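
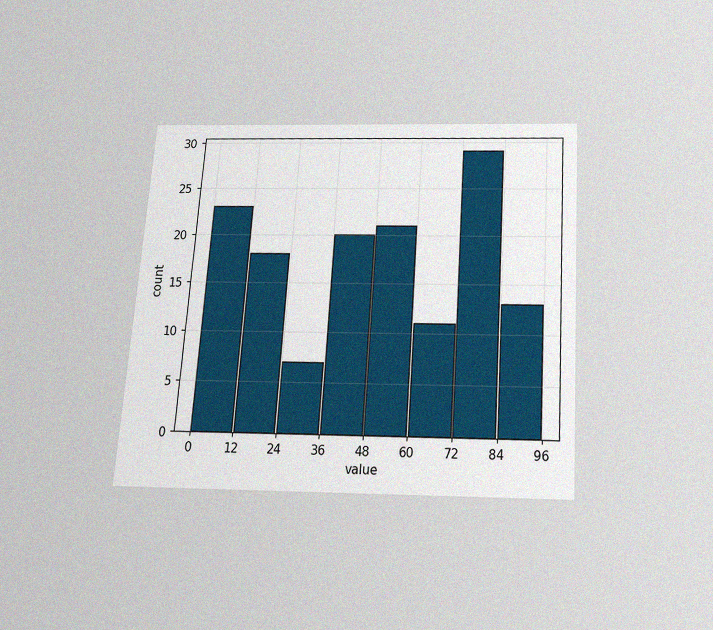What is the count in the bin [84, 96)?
The chart is tilted about 4° clockwise and viewed slightly from below, with some photo noise. The [84, 96) bin has height 13.

13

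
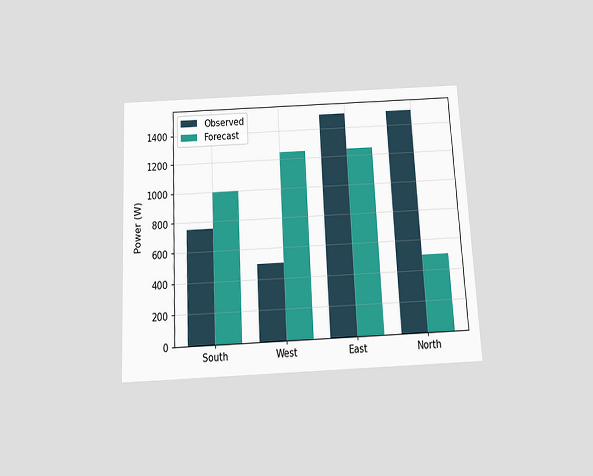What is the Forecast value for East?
1250W

The chart is tilted about 3° counter-clockwise and viewed slightly from below. The Forecast bar at East reaches 1250W on the y-axis.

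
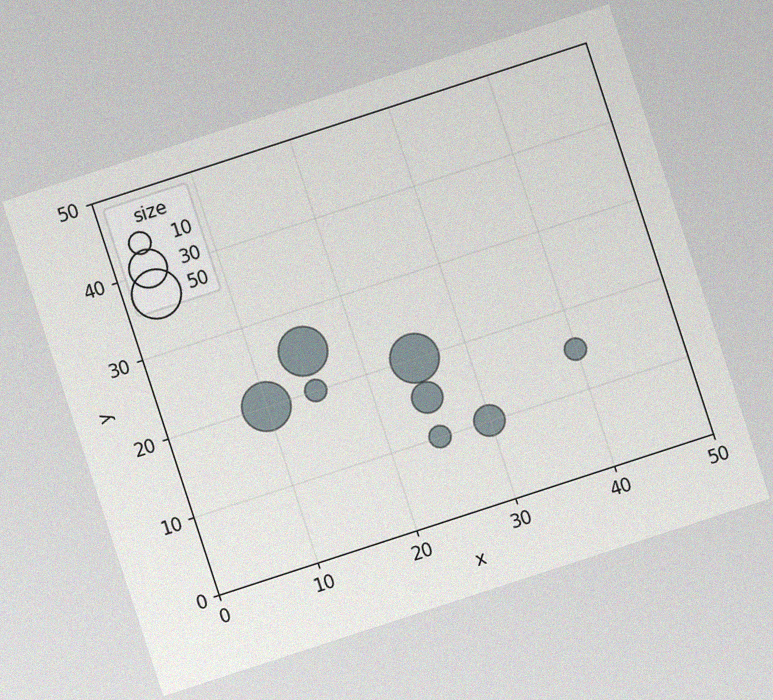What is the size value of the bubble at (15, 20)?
The chart is tilted about 18° counter-clockwise, with some photo noise. Matching the bubble at (15, 20) against the size legend gives 10.

10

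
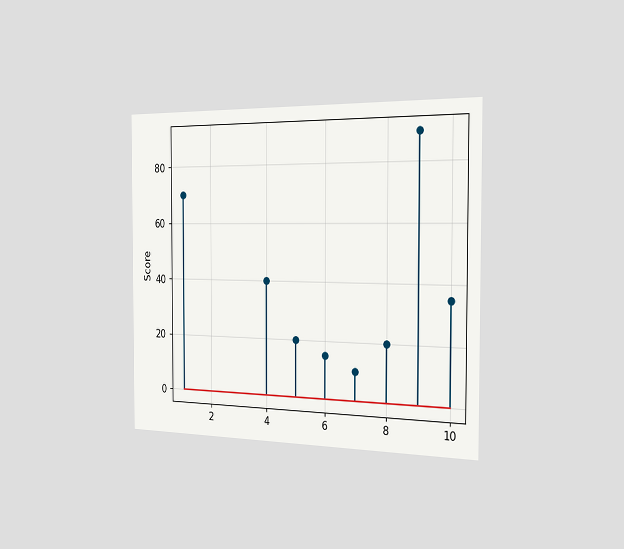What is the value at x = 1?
70

The chart is viewed slightly from the right. The stem at x=1 reaches 70.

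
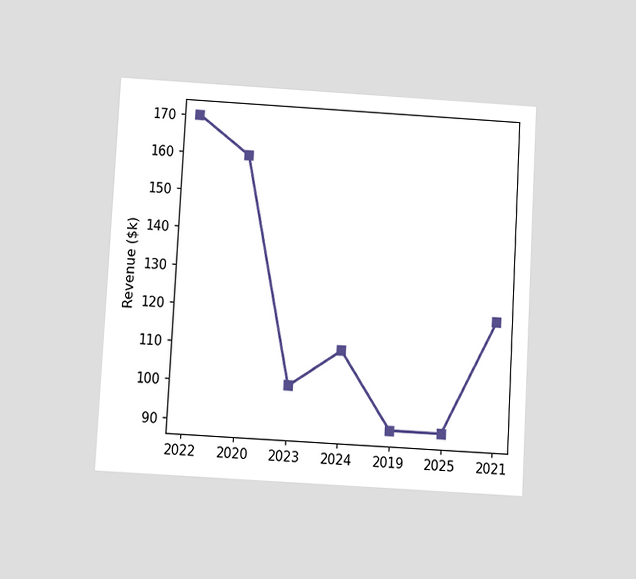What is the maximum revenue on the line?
The chart is tilted about 3° clockwise and viewed slightly from below. The highest point is at 2022, and reading across to the y-axis gives $170k.

$170k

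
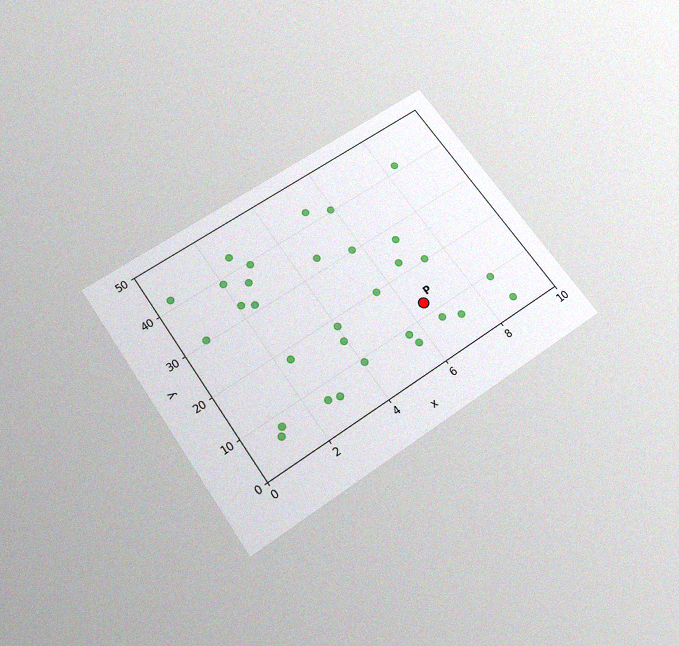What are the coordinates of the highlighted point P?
(6.5, 12.5)

The chart is tilted about 35° counter-clockwise and viewed slightly from below, with some photo noise. Following the gridlines from P to each axis, P sits at (6.5, 12.5).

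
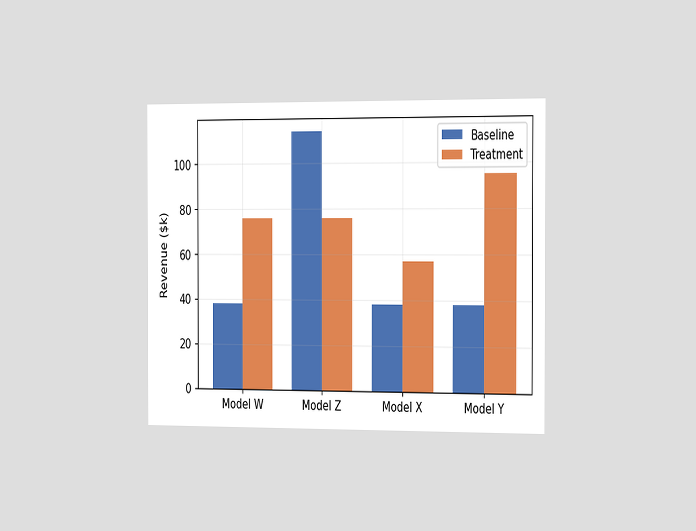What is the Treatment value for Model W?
The chart is viewed slightly from the right. The Treatment bar at Model W reaches $76k on the y-axis.

$76k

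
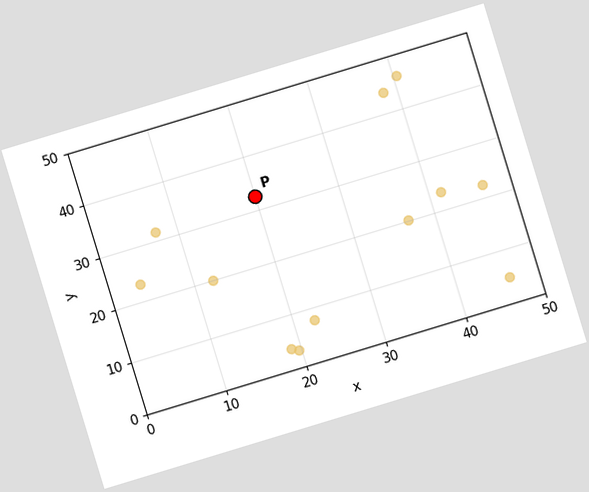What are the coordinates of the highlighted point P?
(20, 32.5)

The chart is tilted about 17° counter-clockwise. Following the gridlines from P to each axis, P sits at (20, 32.5).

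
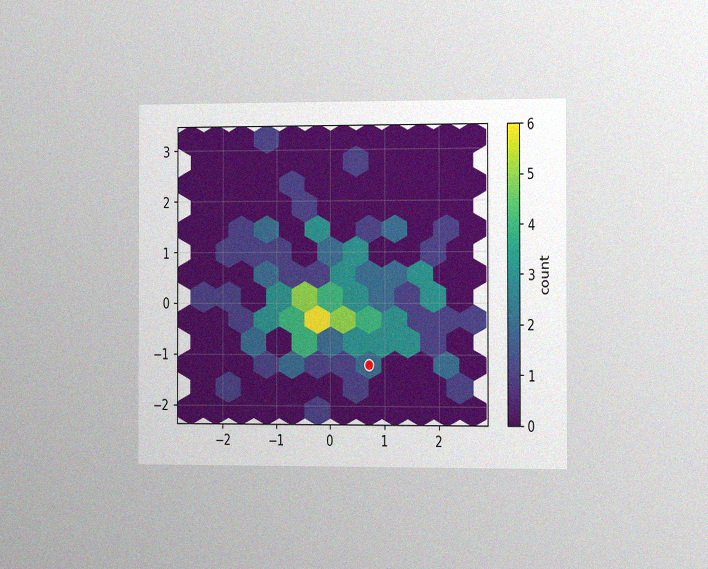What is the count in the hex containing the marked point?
2

The chart is viewed slightly from the right, with some photo noise. The marked hex reads 2 on the colorbar.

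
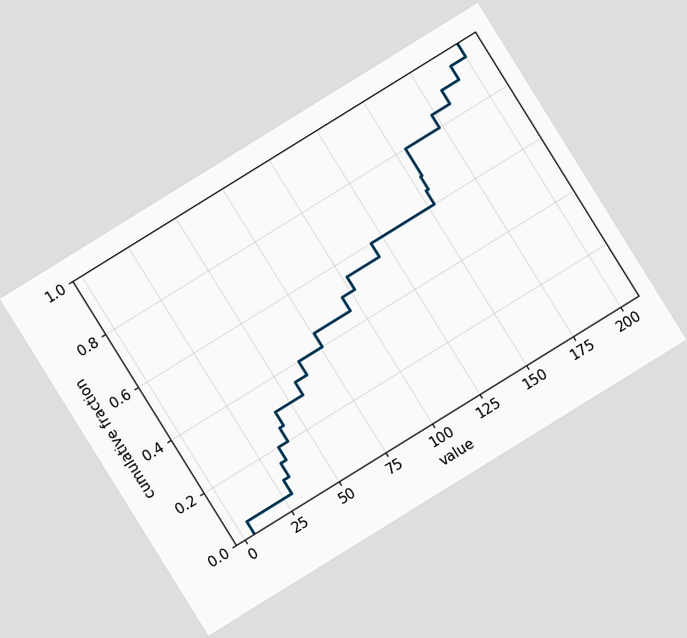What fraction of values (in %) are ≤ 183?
90%

The chart is tilted about 32° counter-clockwise. At x=183 the ECDF step is at 90%.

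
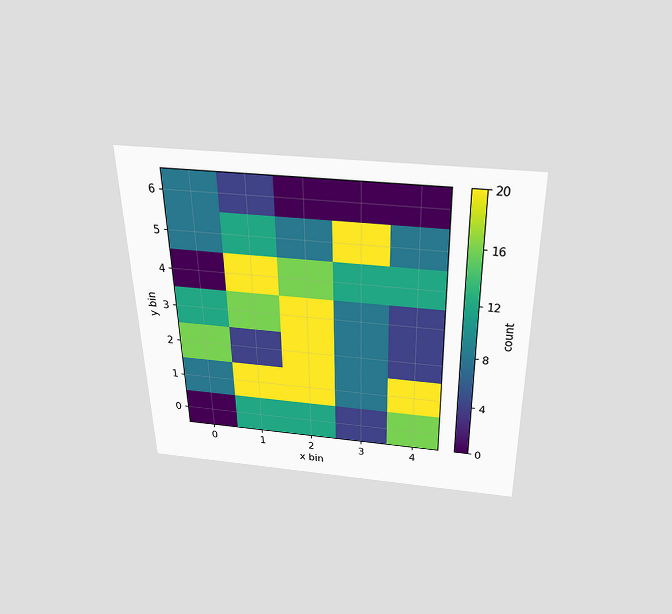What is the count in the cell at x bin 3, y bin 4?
12

The chart is viewed slightly from above. Matching the cell (3, 4) against the colorbar gives 12.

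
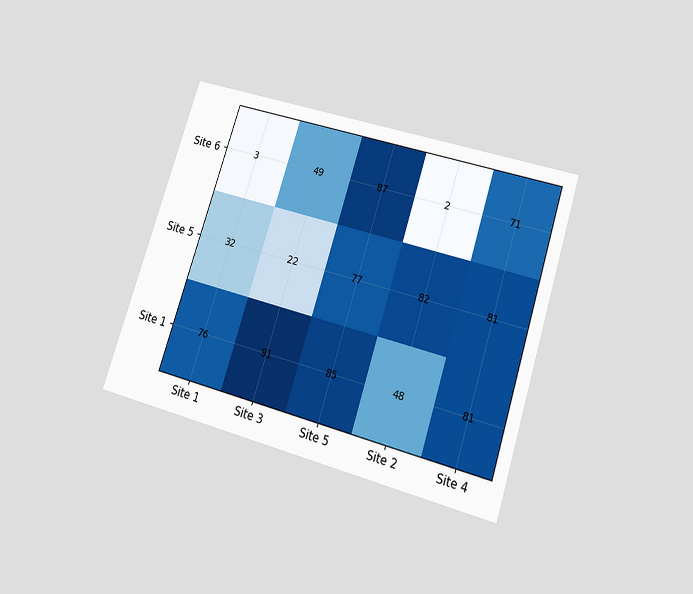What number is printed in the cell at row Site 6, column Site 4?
71

The chart is tilted about 18° clockwise and viewed slightly from below. The (Site 6, Site 4) cell reads 71.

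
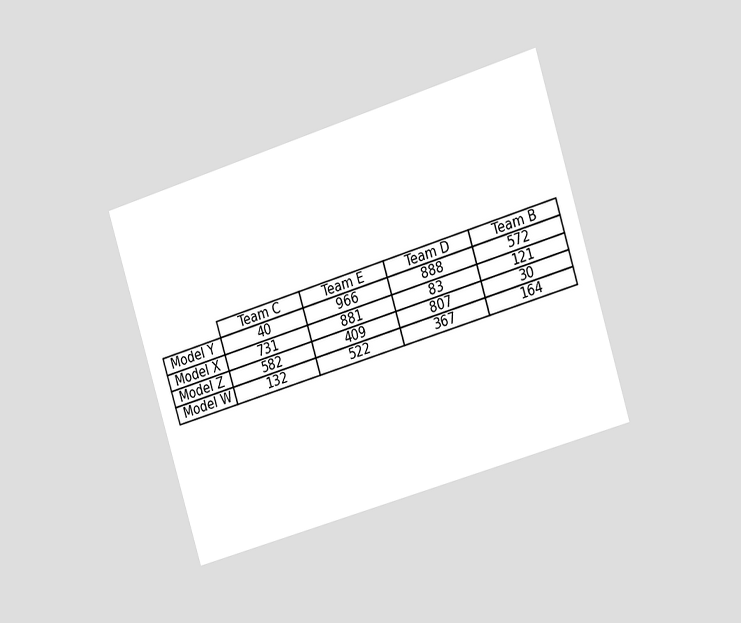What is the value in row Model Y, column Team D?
888

The chart is tilted about 17° counter-clockwise and viewed slightly from the right. The (Model Y, Team D) cell reads 888.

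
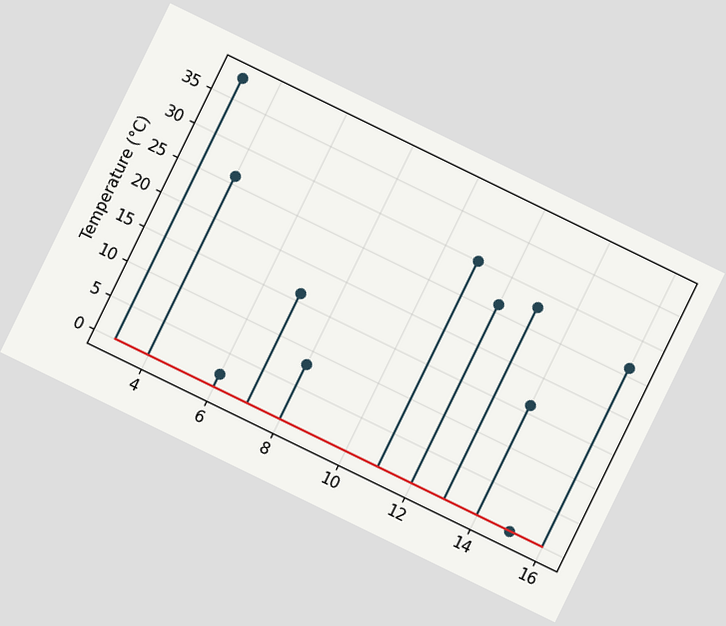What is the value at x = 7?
16°C

The chart is tilted about 26° clockwise. The stem at x=7 reaches 16°C.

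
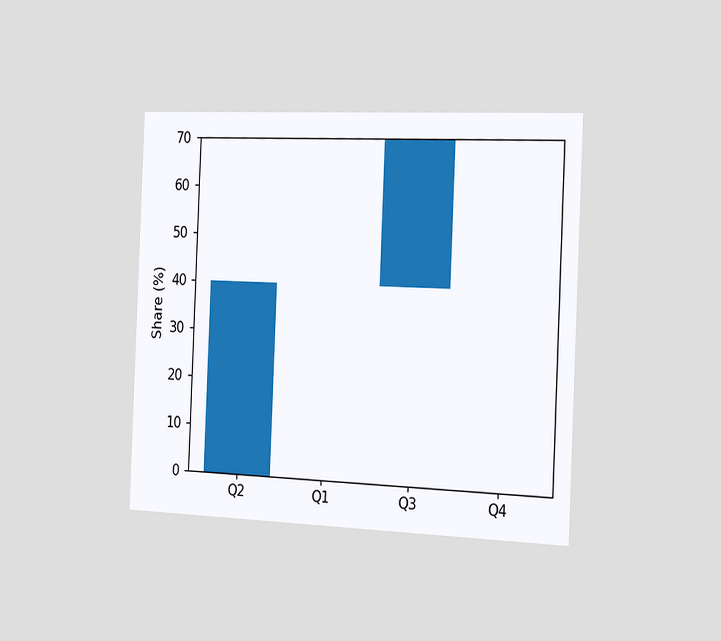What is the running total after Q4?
70%

The chart is tilted about 2° clockwise and viewed slightly from the right. After Q4 the running total reaches 70%.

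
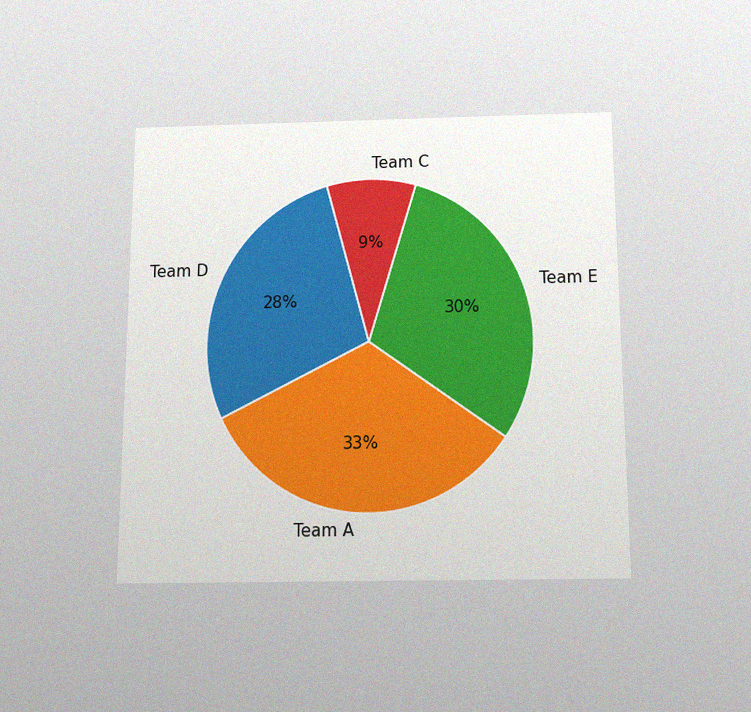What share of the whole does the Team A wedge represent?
The chart is viewed slightly from below, with some photo noise. The Team A slice takes up 33% of the pie.

33%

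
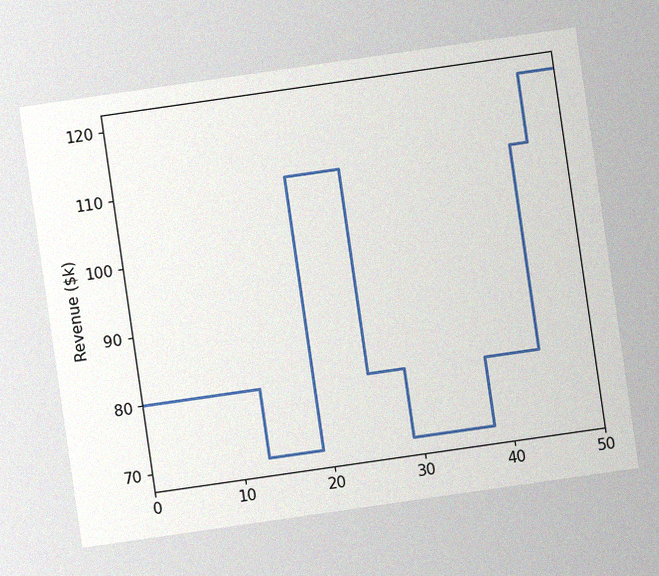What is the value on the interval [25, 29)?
$80k

The chart is tilted about 8° counter-clockwise, with some photo noise. On [25, 29) the step sits at $80k.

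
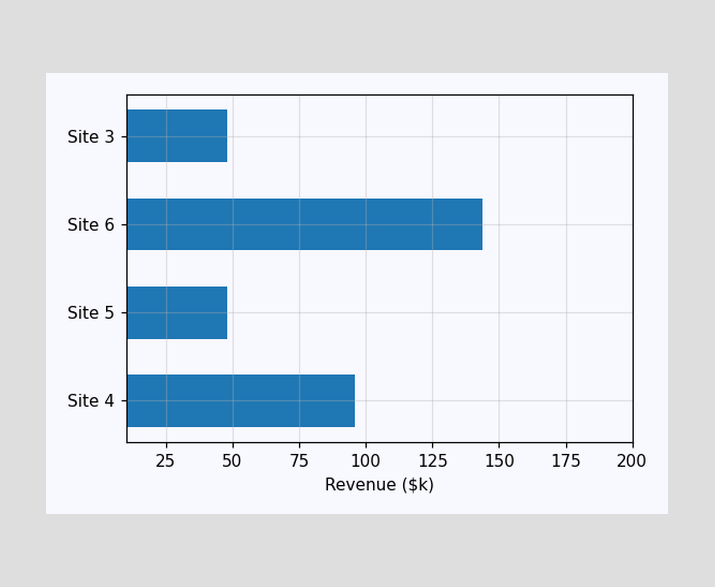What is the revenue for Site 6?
$144k

Reading along the chart's x-axis, the Site 6 bar reaches $144k.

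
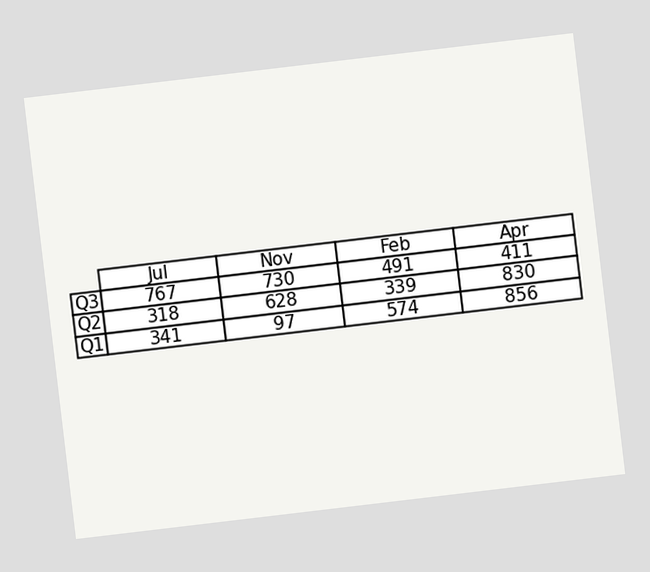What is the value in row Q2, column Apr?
The chart is tilted about 7° counter-clockwise. The (Q2, Apr) cell reads 830.

830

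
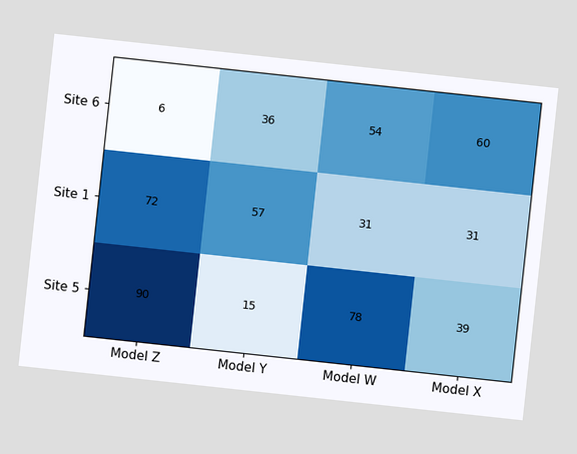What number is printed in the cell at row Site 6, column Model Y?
36

The chart is tilted about 6° clockwise. The (Site 6, Model Y) cell reads 36.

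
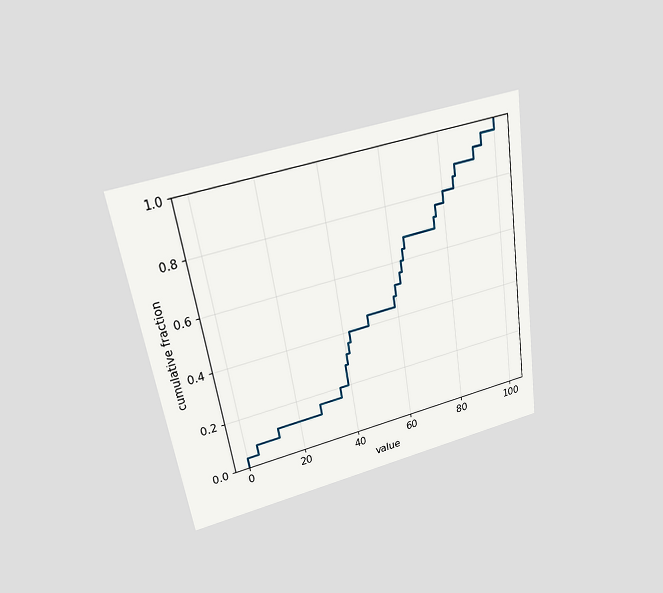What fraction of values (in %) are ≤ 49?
The chart is tilted about 9° counter-clockwise and viewed slightly from above. At x=49 the ECDF step is at 44%.

44%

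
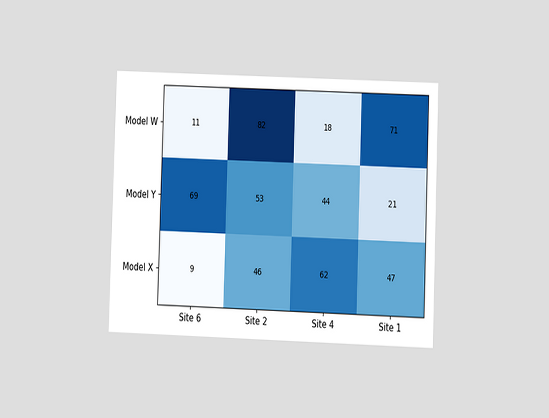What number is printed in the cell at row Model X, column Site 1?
47

The chart is tilted about 2° clockwise and viewed at a slight angle. The (Model X, Site 1) cell reads 47.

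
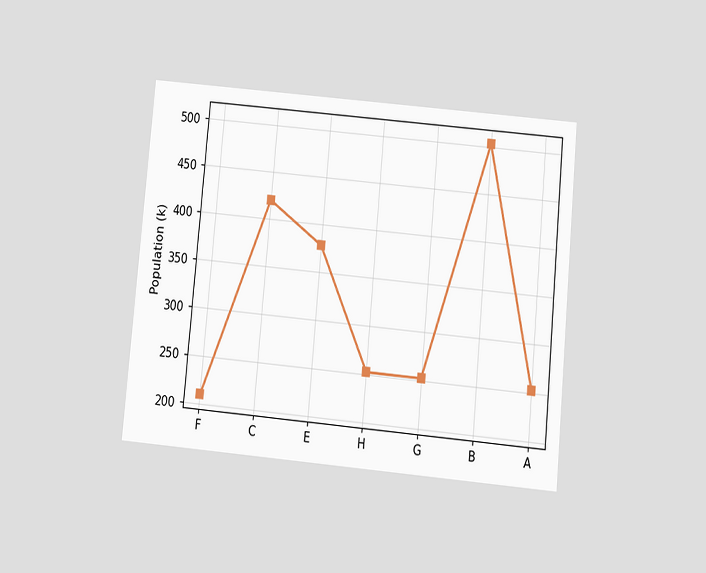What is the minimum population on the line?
210k

The chart is tilted about 5° clockwise and viewed slightly from below. The lowest point is at F, and reading across to the y-axis gives 210k.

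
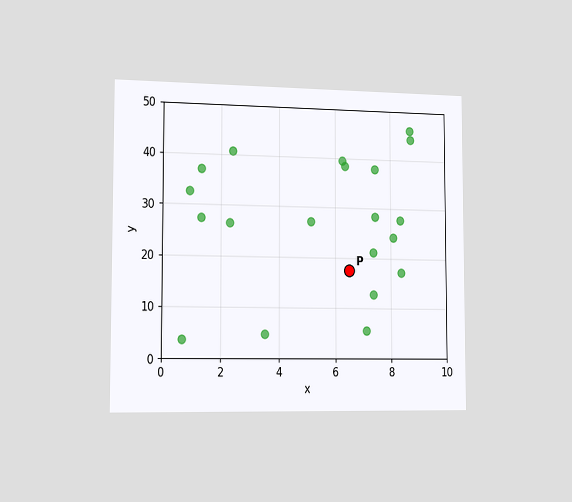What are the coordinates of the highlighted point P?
(6.5, 17.5)

The chart is viewed slightly from the left. Following the gridlines from P to each axis, P sits at (6.5, 17.5).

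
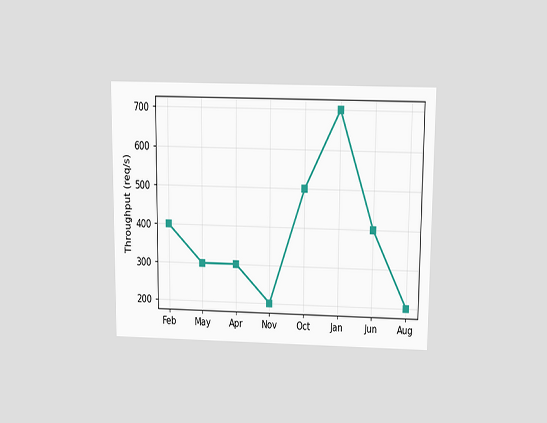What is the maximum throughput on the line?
700req/s

The chart is viewed slightly from above. The highest point is at Jan, and reading across to the y-axis gives 700req/s.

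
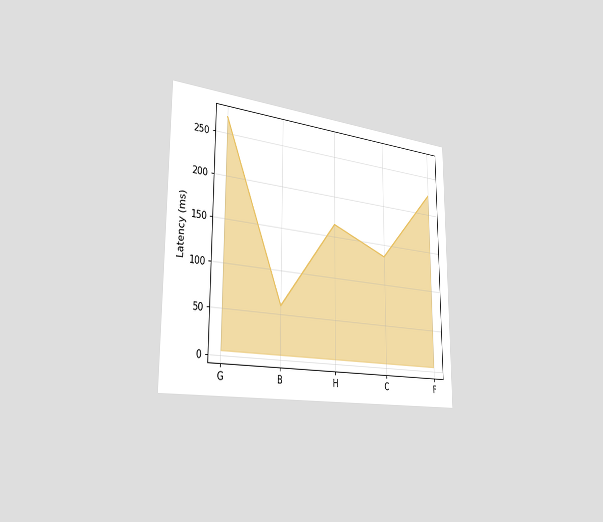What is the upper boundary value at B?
The chart is viewed slightly from the left. At B the upper boundary is at 60ms.

60ms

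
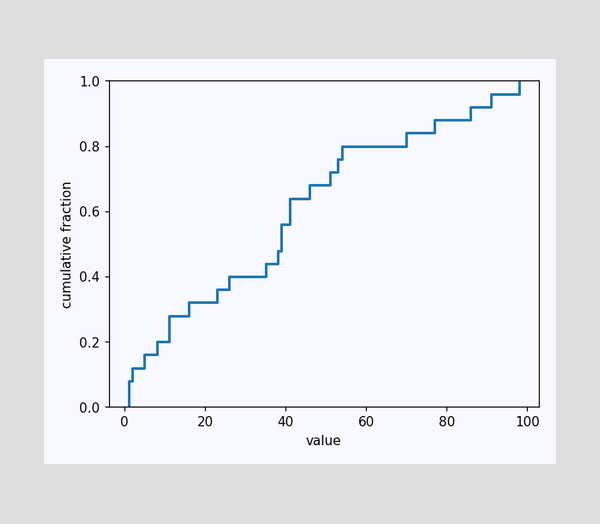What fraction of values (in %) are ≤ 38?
At x=38 the ECDF step is at 48%.

48%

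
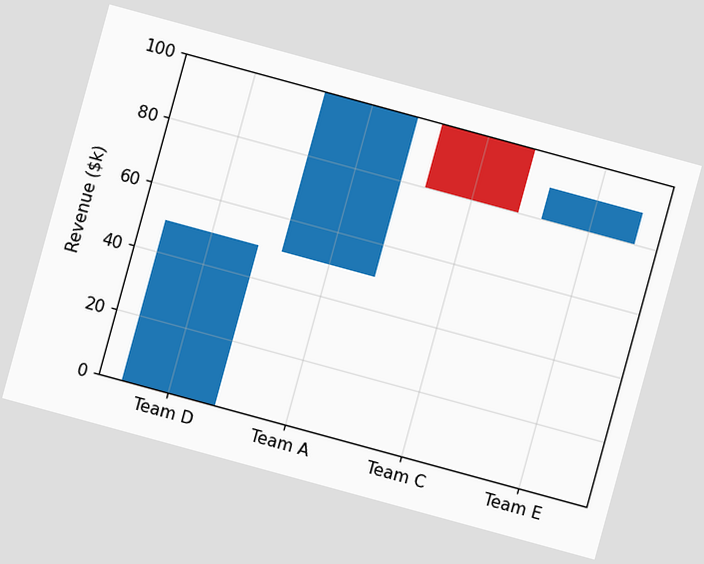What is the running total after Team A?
$100k

The chart is tilted about 15° clockwise. After Team A the running total reaches $100k.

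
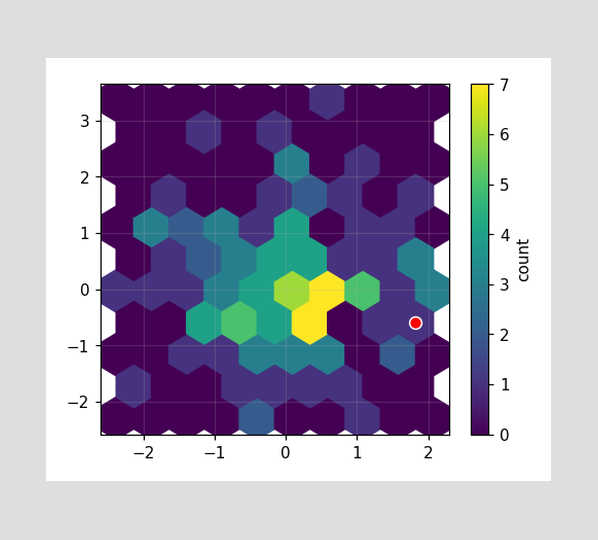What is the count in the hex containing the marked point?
1

The marked hex reads 1 on the colorbar.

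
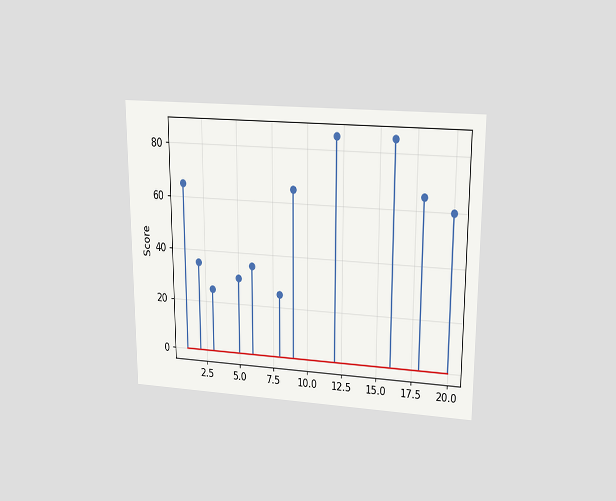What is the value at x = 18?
65

The chart is viewed slightly from above. The stem at x=18 reaches 65.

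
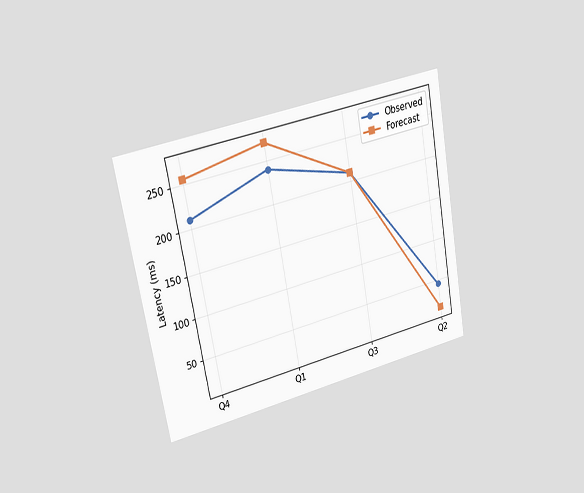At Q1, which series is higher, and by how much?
The chart is tilted about 10° counter-clockwise and viewed slightly from the left. At Q1, Forecast sits above the other line by 30ms.

Forecast, by 30ms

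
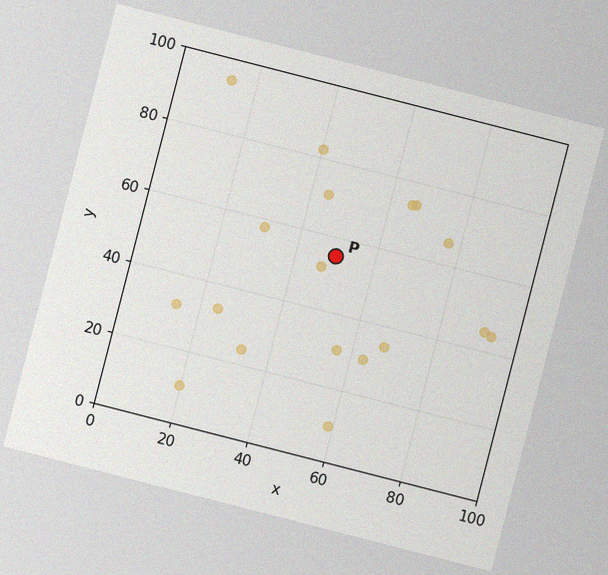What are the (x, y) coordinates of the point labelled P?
(50, 55)

The chart is tilted about 14° clockwise, with some photo noise. Following the gridlines from P to each axis, P sits at (50, 55).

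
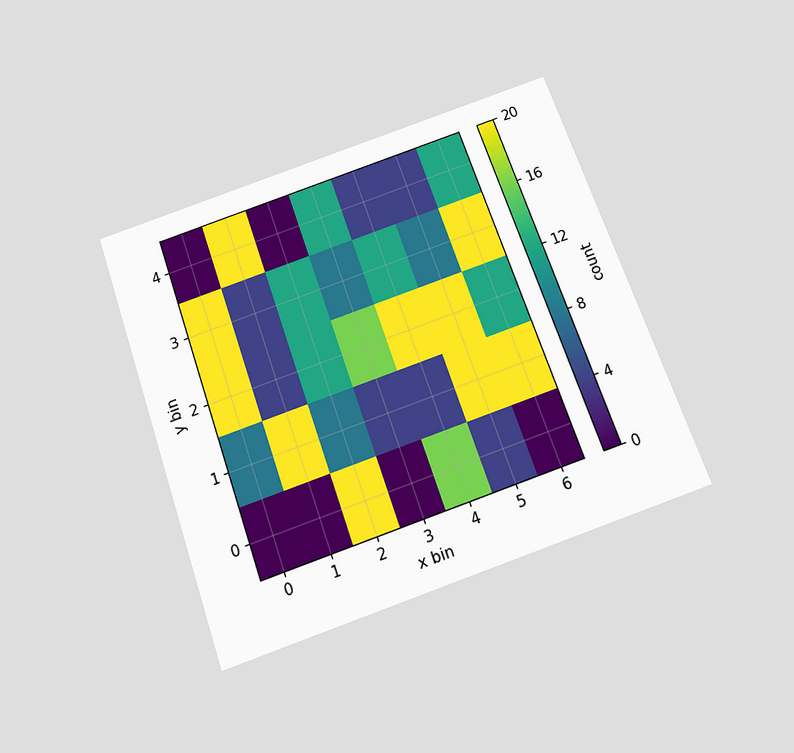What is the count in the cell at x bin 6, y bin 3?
20

The chart is tilted about 19° counter-clockwise and viewed slightly from below. Matching the cell (6, 3) against the colorbar gives 20.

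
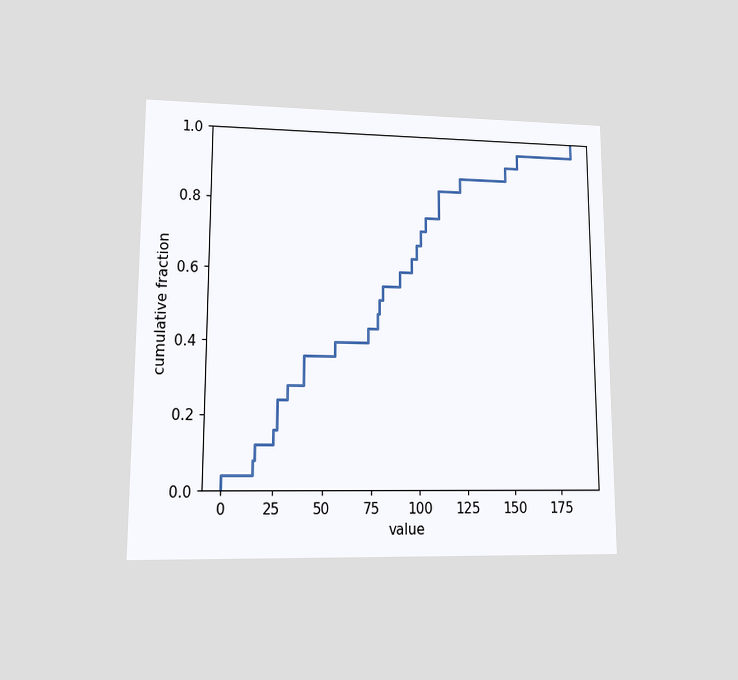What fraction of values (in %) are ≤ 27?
24%

The chart is viewed at a slight angle. At x=27 the ECDF step is at 24%.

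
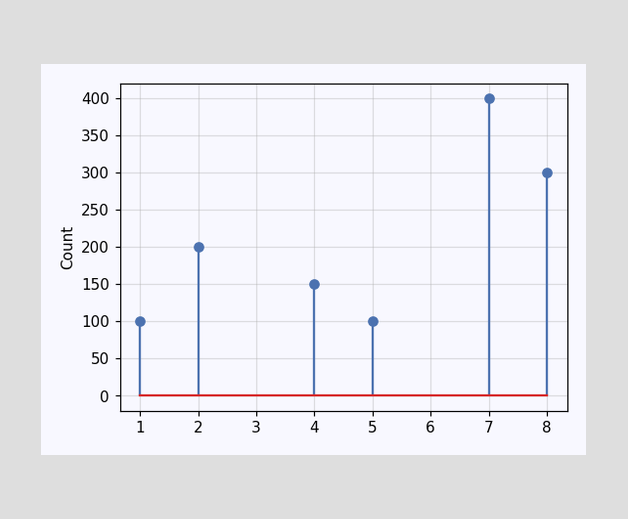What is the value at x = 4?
150

The stem at x=4 reaches 150.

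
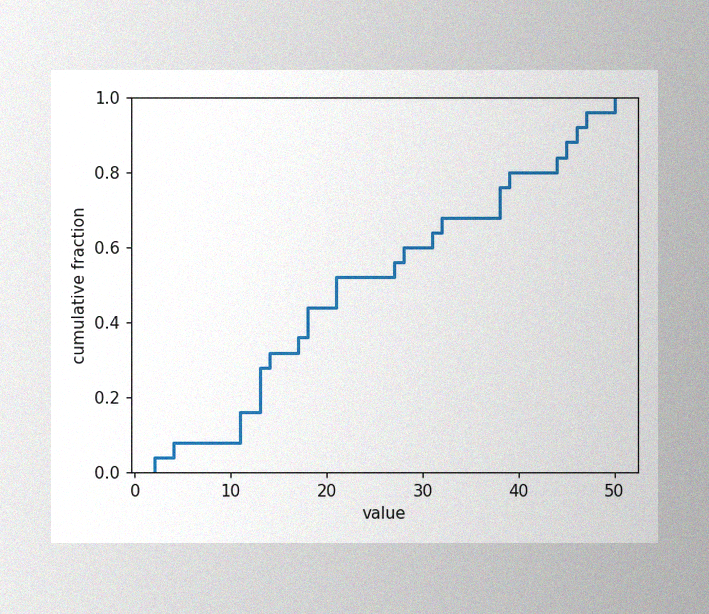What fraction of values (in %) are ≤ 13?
The image has some photo noise and uneven lighting. At x=13 the ECDF step is at 28%.

28%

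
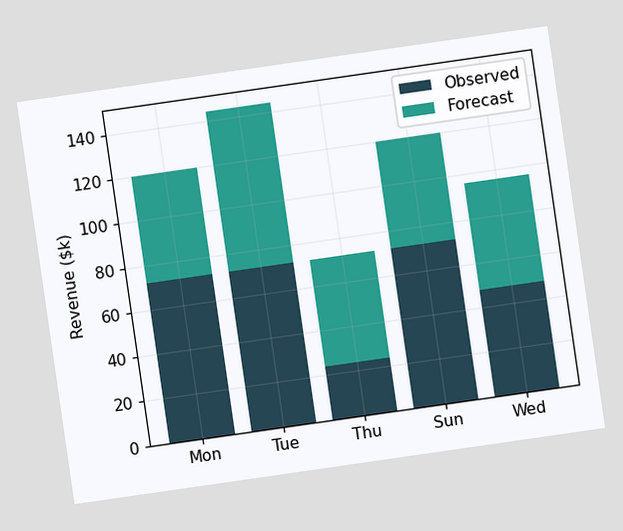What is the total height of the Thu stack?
The chart is tilted about 8° counter-clockwise. The Thu stack's top reaches $72k on the y-axis.

$72k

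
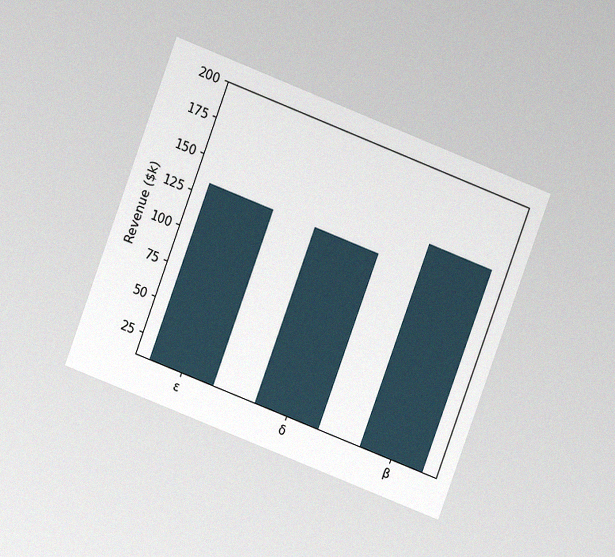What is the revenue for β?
$152k

The chart is tilted about 21° clockwise and viewed at a slight angle, with some photo noise. Reading along the chart's y-axis, the β bar reaches $152k.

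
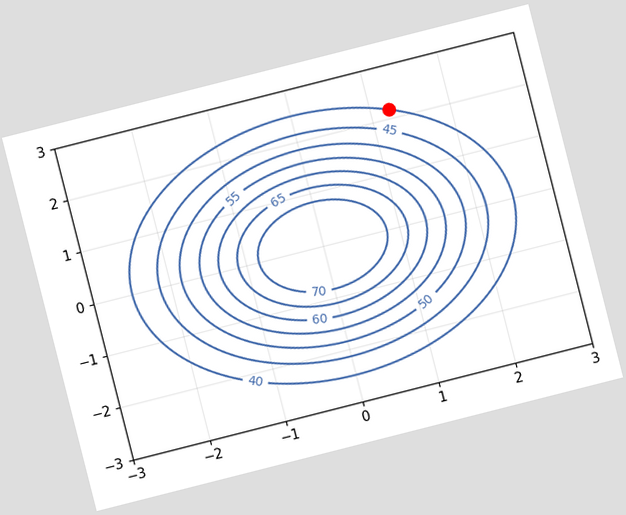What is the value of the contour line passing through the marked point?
40

The chart is tilted about 14° counter-clockwise. The marked point sits on the contour labelled 40.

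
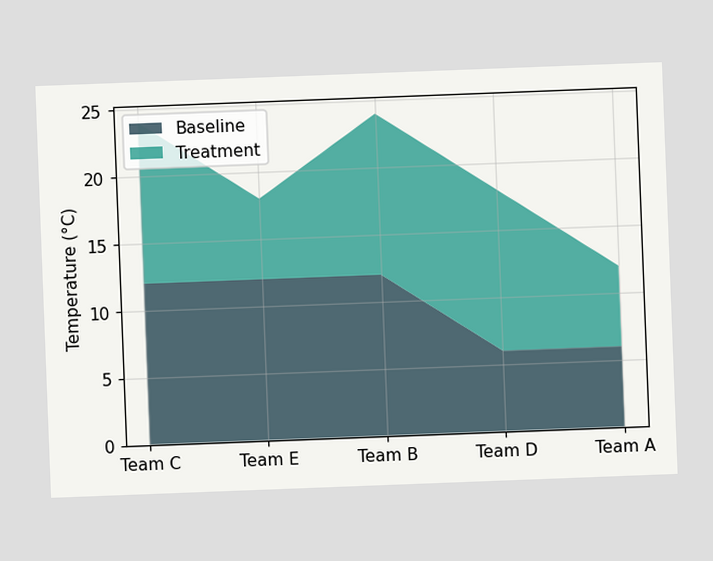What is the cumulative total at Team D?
18°C

The chart is tilted about 2° counter-clockwise. The stacked total at Team D reaches 18°C.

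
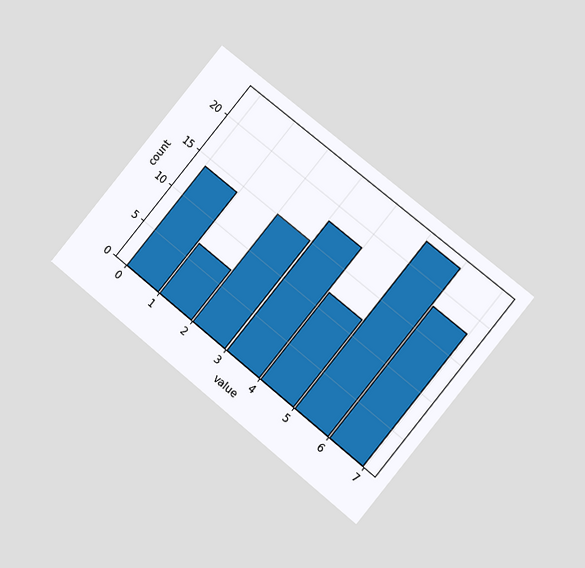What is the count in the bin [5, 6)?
23

The chart is tilted about 39° clockwise and viewed at a slight angle. The [5, 6) bin has height 23.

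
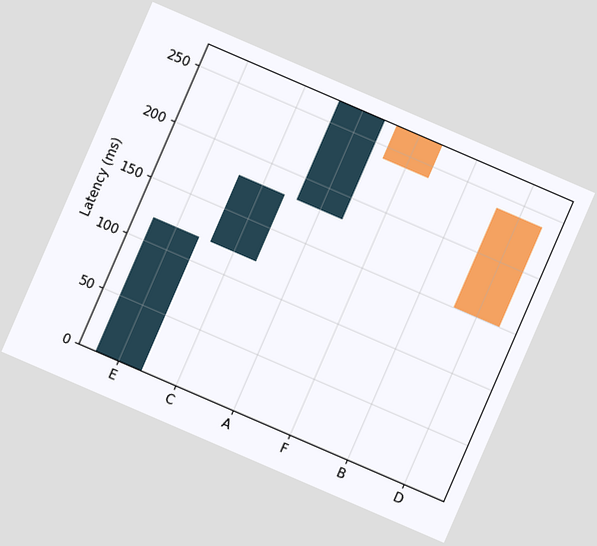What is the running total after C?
180ms

The chart is tilted about 23° clockwise. After C the running total reaches 180ms.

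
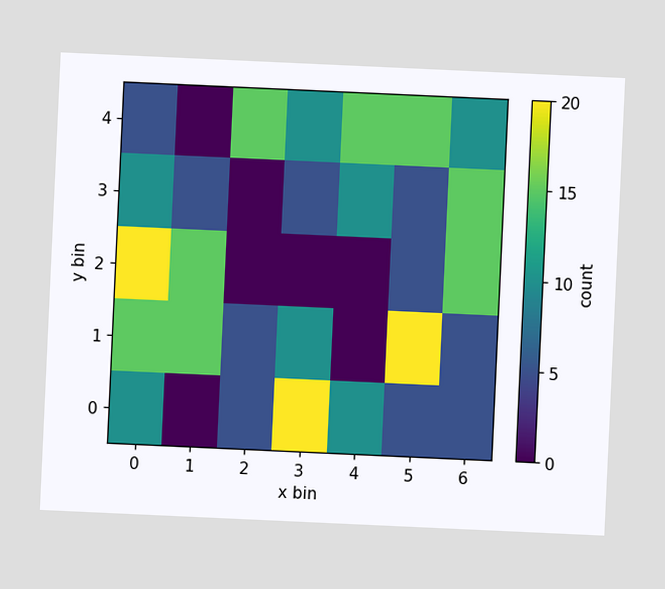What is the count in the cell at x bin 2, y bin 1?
The chart is tilted about 3° clockwise. Matching the cell (2, 1) against the colorbar gives 5.

5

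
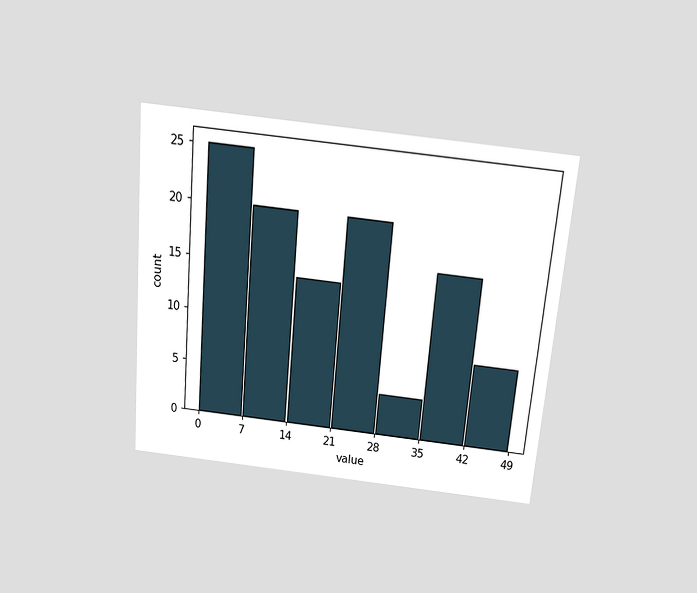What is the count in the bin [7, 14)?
20

The chart is tilted about 5° clockwise and viewed slightly from above. The [7, 14) bin has height 20.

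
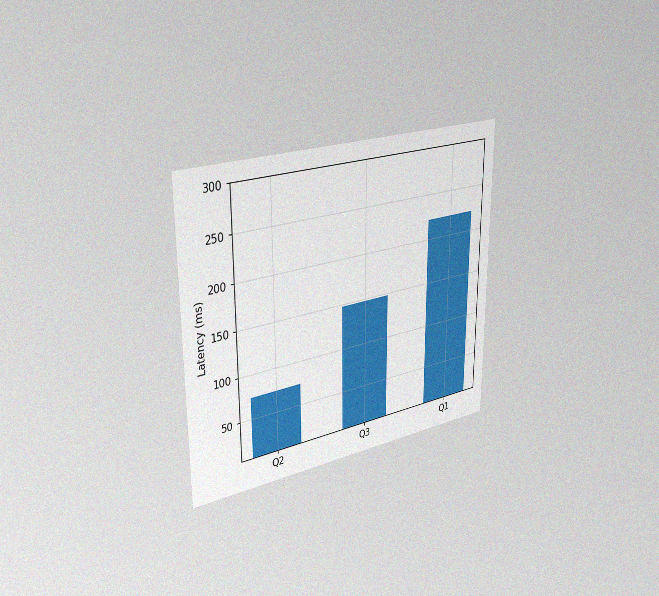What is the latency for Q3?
The chart is viewed slightly from the left, with some photo noise. Reading along the chart's y-axis, the Q3 bar reaches 148ms.

148ms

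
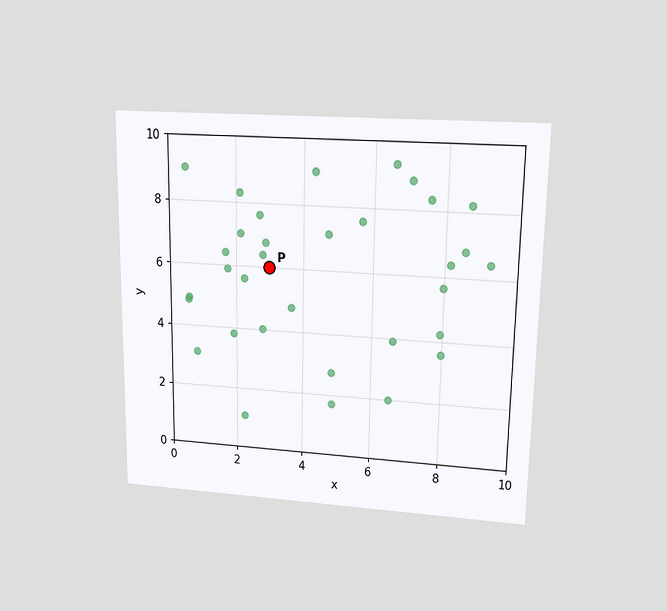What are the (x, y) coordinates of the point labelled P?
(3, 6)

The chart is viewed at a slight angle. Following the gridlines from P to each axis, P sits at (3, 6).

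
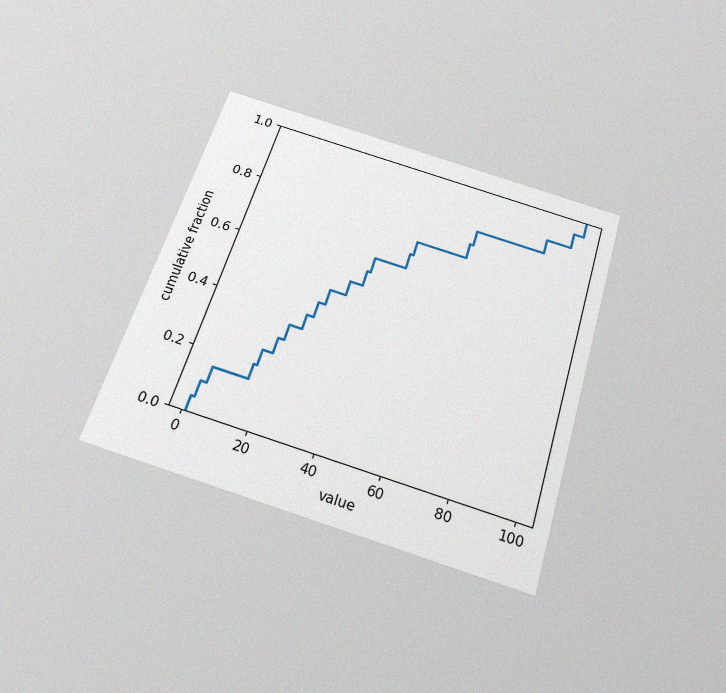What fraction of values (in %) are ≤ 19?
The chart is tilted about 17° clockwise and viewed slightly from below, with some photo noise. At x=19 the ECDF step is at 30%.

30%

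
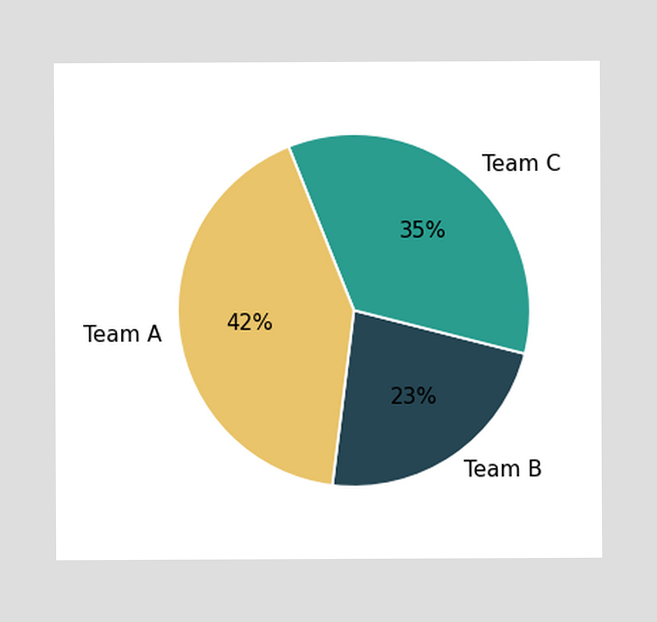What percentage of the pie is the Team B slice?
23%

The Team B slice takes up 23% of the pie.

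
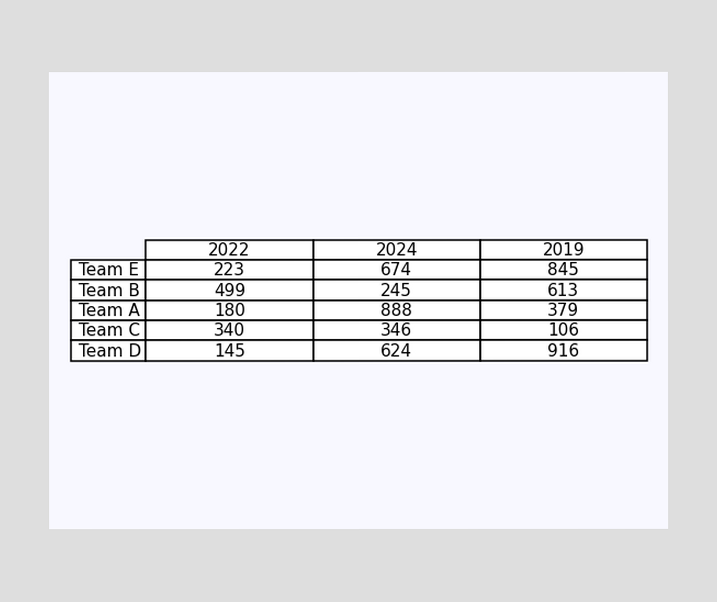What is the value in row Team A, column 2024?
The (Team A, 2024) cell reads 888.

888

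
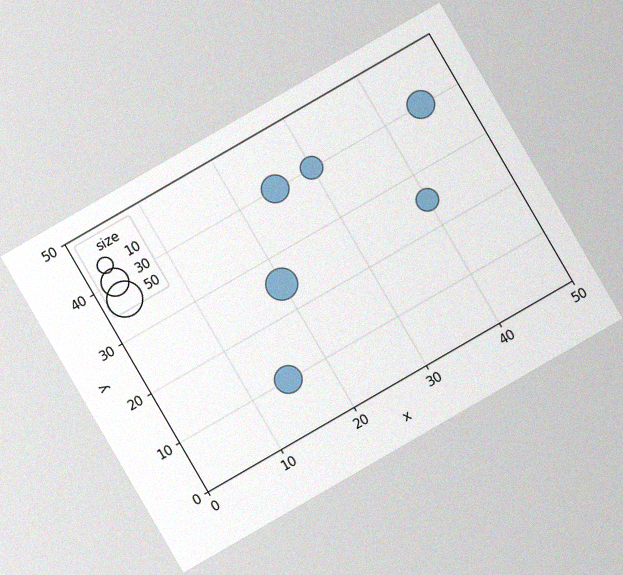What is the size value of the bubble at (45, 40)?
30

The chart is tilted about 30° counter-clockwise, with some photo noise. Matching the bubble at (45, 40) against the size legend gives 30.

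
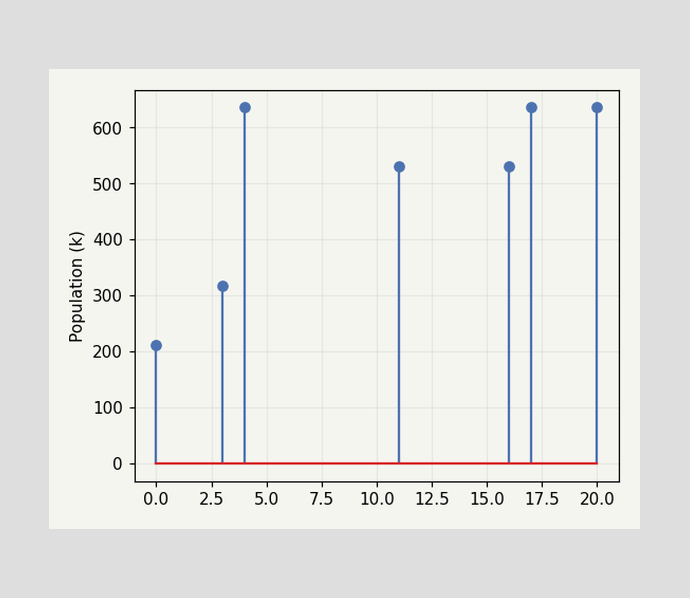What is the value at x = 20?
636k

The stem at x=20 reaches 636k.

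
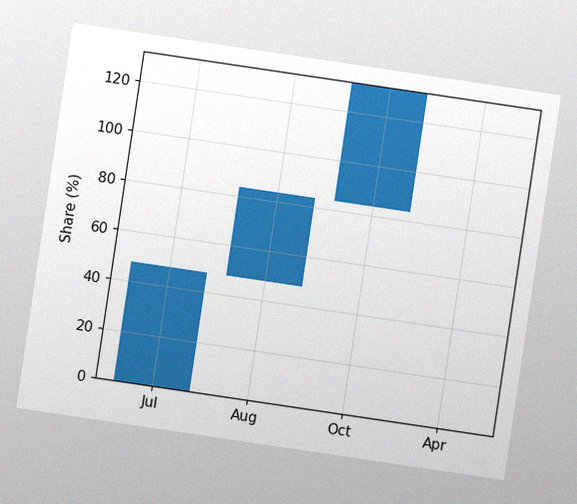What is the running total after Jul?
48%

The chart is tilted about 8° clockwise, with some photo noise. After Jul the running total reaches 48%.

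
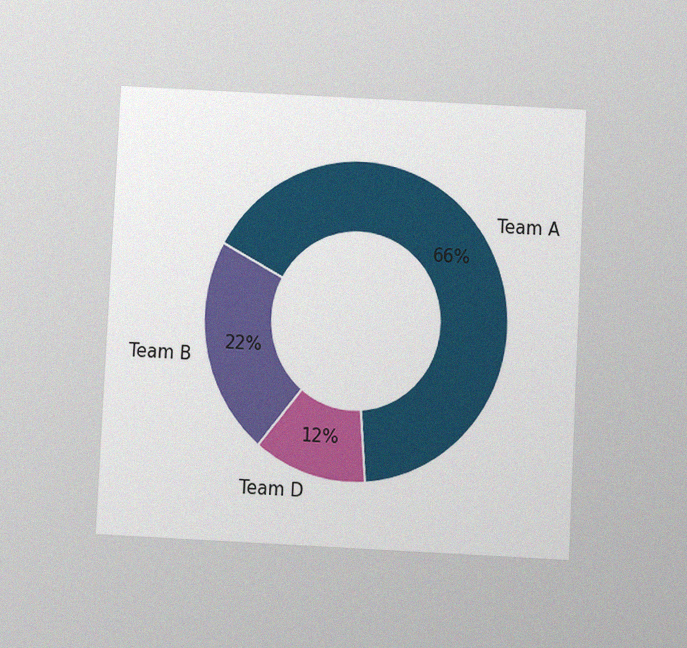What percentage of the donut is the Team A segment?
66%

The chart is tilted about 3° clockwise and viewed at a slight angle, with some photo noise. The Team A segment takes up 66% of the ring.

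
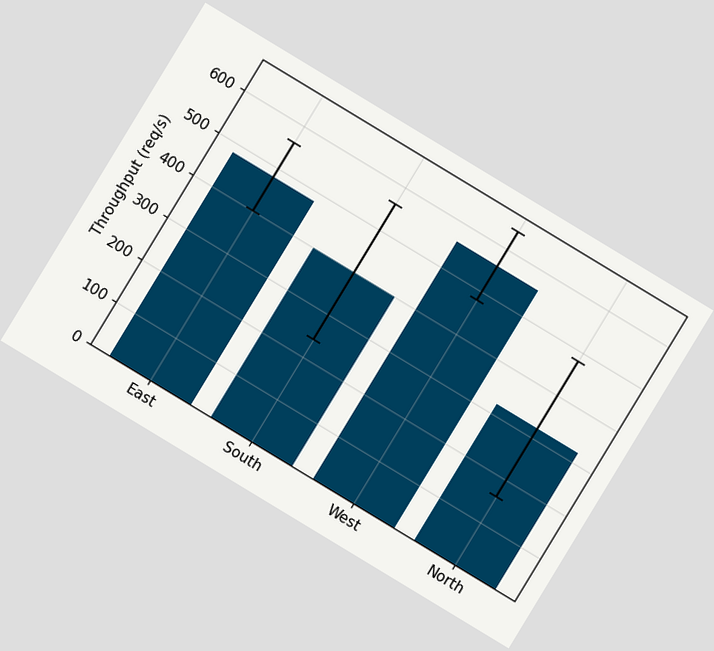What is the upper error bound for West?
640req/s

The chart is tilted about 31° clockwise. The West bar's upper whisker reaches 640req/s.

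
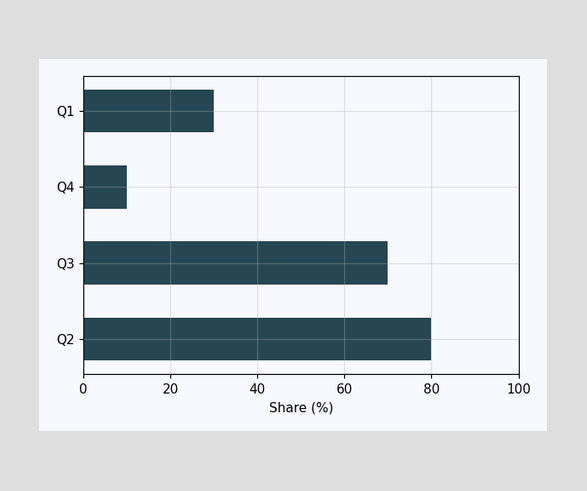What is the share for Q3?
70%

Reading along the chart's x-axis, the Q3 bar reaches 70%.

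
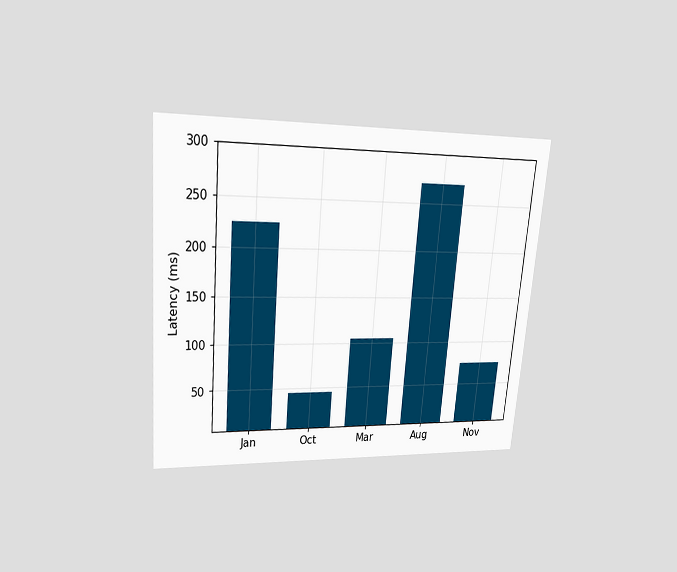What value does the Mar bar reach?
The chart is tilted about 5° clockwise and viewed at a slight angle. Reading along the chart's y-axis, the Mar bar reaches 105ms.

105ms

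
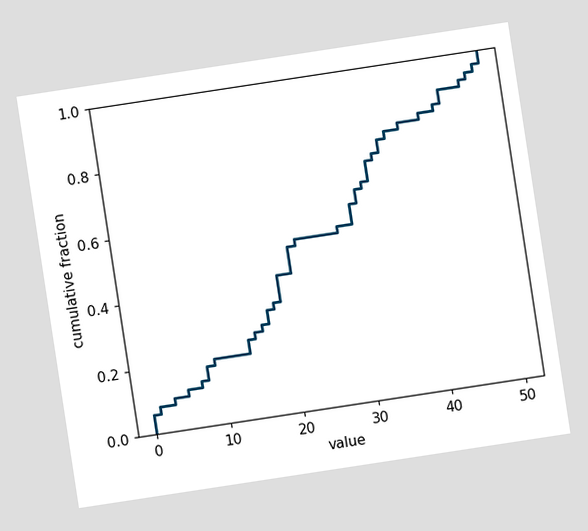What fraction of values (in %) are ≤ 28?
54%

The chart is tilted about 9° counter-clockwise. At x=28 the ECDF step is at 54%.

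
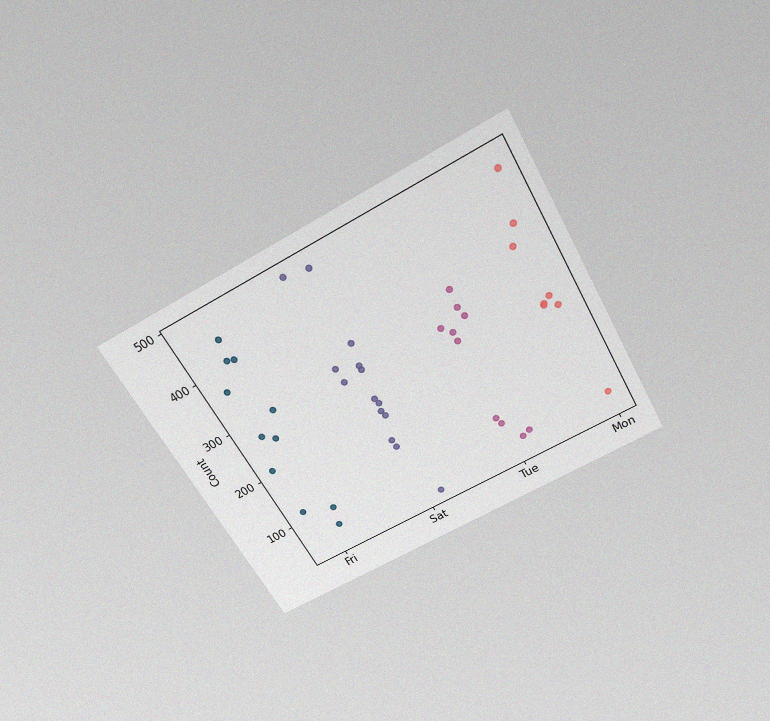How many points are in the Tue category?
10

The chart is tilted about 29° counter-clockwise and viewed slightly from above, with some photo noise. Counting the markers in the Tue column gives 10.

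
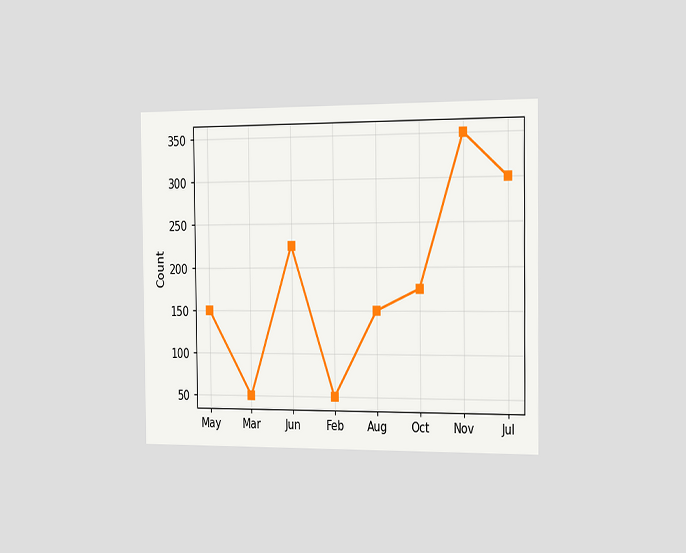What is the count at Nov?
350

The chart is viewed slightly from the right. At Nov, the line is at 350.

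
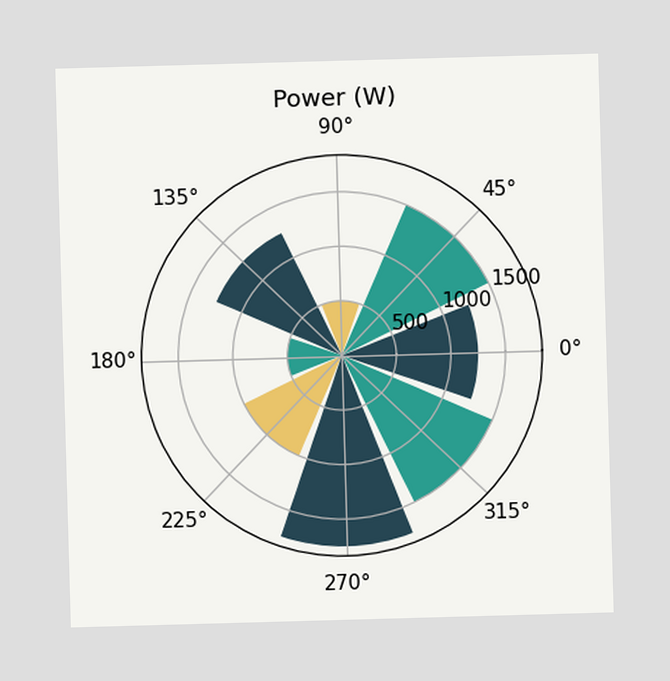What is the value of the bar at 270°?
The bar at 270° reaches 1750W on the radial axis.

1750W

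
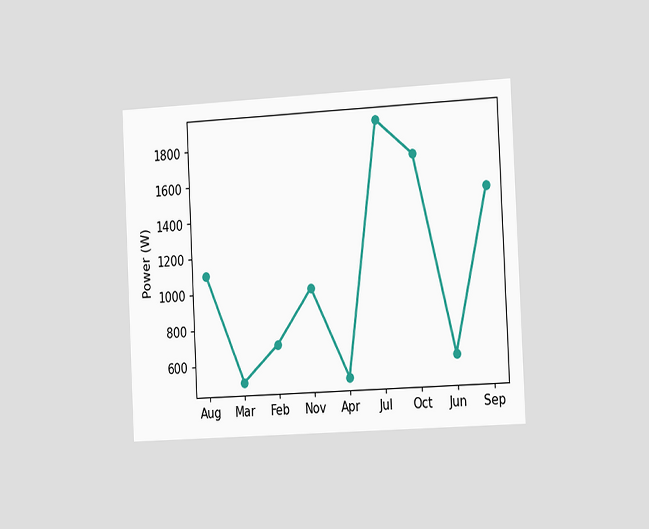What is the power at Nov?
1000W

The chart is tilted about 3° counter-clockwise and viewed slightly from the right. At Nov, the line is at 1000W.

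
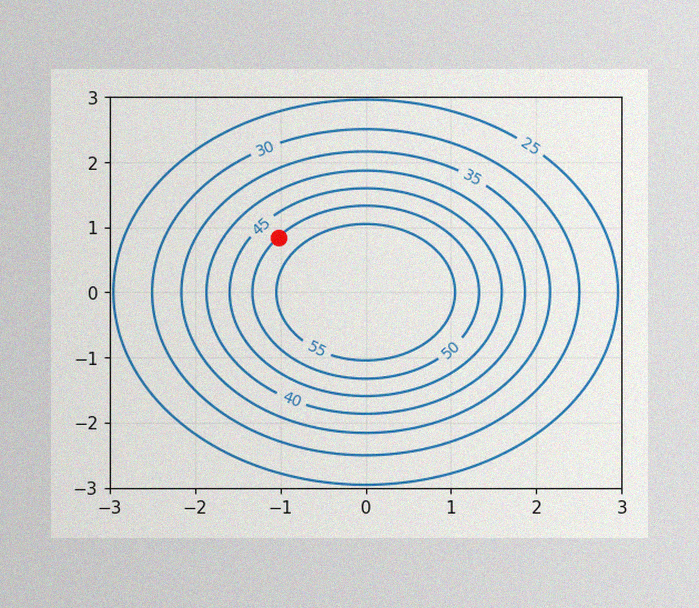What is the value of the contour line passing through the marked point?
50

The image has some photo noise and uneven lighting. The marked point sits on the contour labelled 50.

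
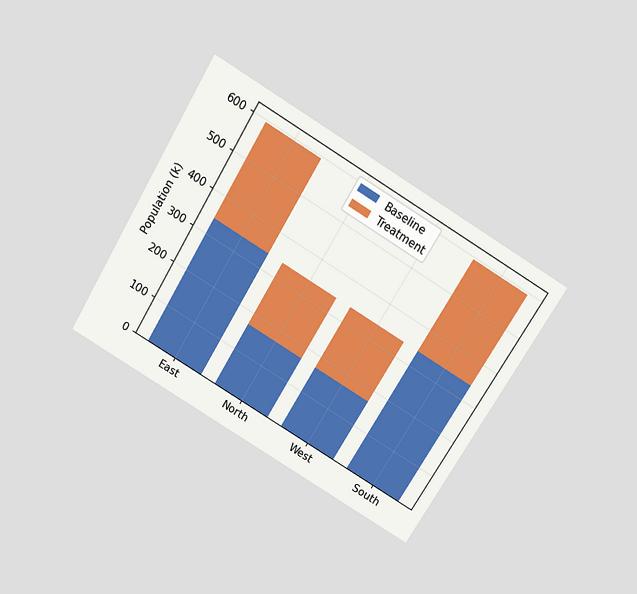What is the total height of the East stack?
The chart is tilted about 31° clockwise and viewed slightly from above. The East stack's top reaches 595k on the y-axis.

595k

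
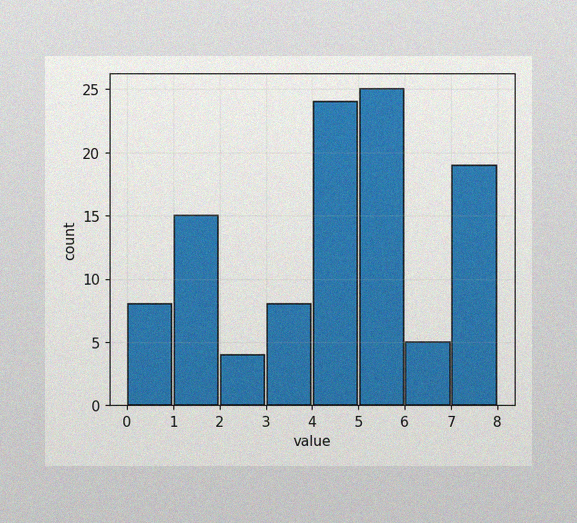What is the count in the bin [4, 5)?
24

The image has some photo noise and uneven lighting. The [4, 5) bin has height 24.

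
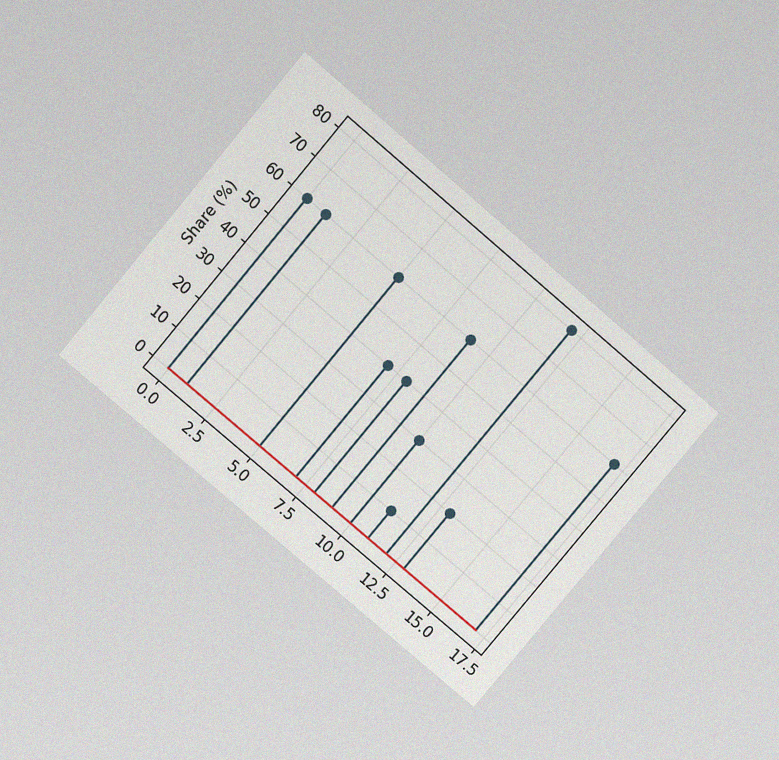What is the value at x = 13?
20%

The chart is tilted about 40° clockwise and viewed slightly from above, with some photo noise. The stem at x=13 reaches 20%.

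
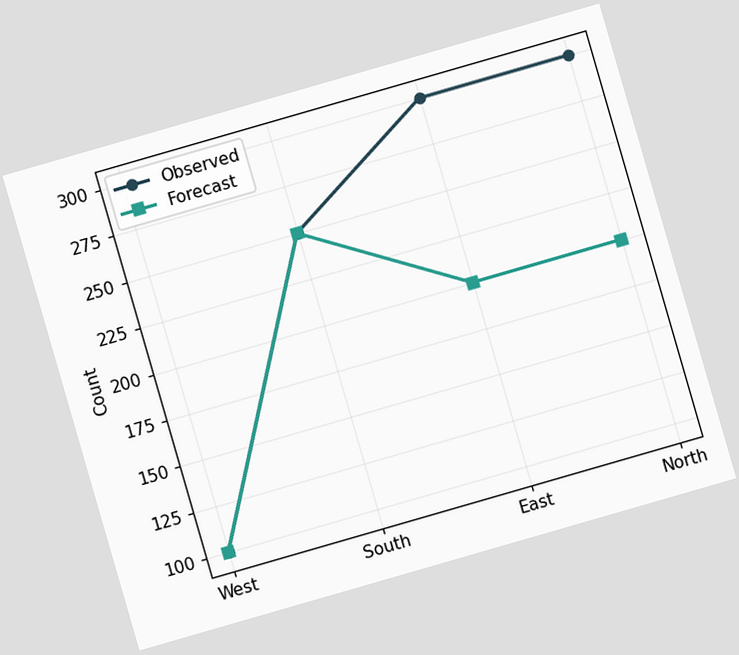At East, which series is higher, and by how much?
The chart is tilted about 16° counter-clockwise. At East, Observed sits above the other line by 100.

Observed, by 100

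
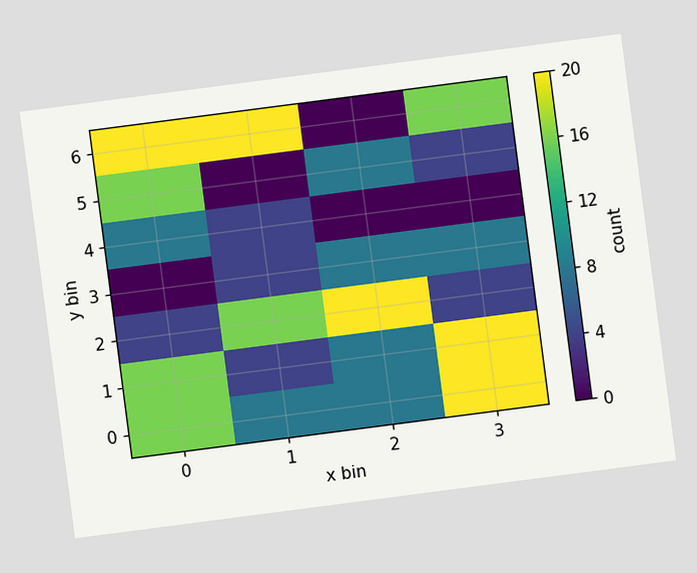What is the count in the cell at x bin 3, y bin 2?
4

The chart is tilted about 7° counter-clockwise. Matching the cell (3, 2) against the colorbar gives 4.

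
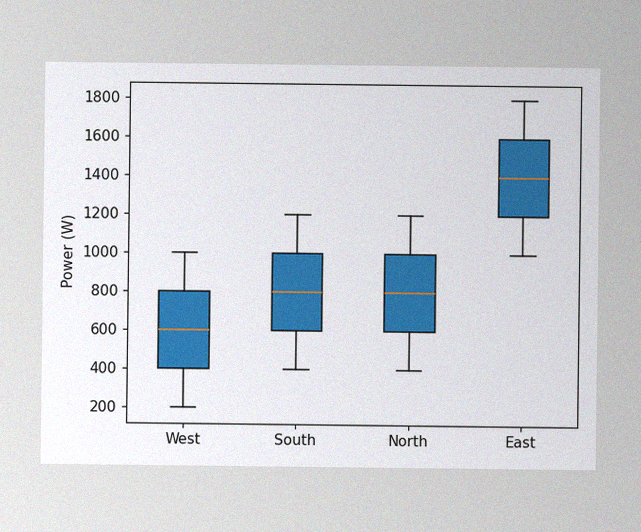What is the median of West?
The image has some photo noise and uneven lighting. The median line in the West box sits at 600W.

600W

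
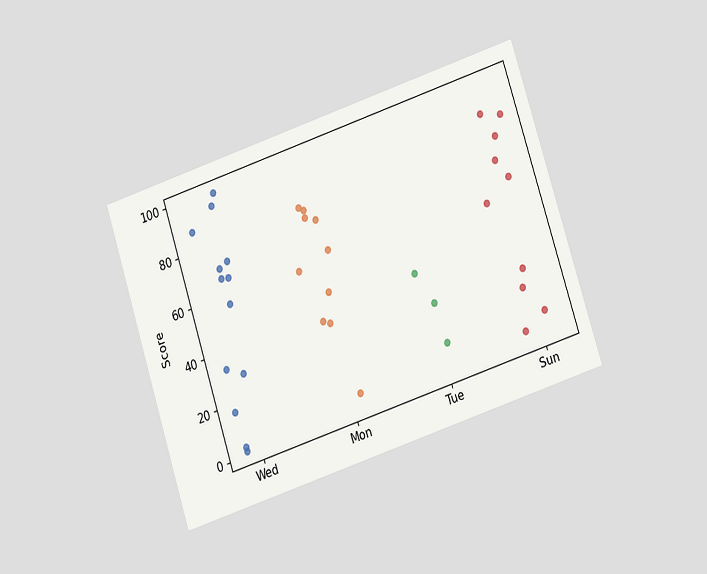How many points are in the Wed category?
13

The chart is tilted about 18° counter-clockwise and viewed at a slight angle. Counting the markers in the Wed column gives 13.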